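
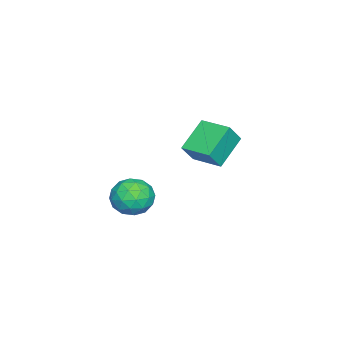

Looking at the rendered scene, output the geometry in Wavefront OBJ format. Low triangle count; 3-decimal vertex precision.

v -1.918 0.292 -2.588
v -3.463 0.768 -1.411
v -1.333 1.895 -2.468
v -2.878 2.37 -1.29
v -1.202 -0.05 -1.51
v -2.747 0.425 -0.332
v -0.617 1.552 -1.389
v -2.162 2.028 -0.212
v 3.732 -0.193 -1.639
v 4.331 -0.483 -2.534
v 2.309 -1.077 -2.306
v 2.908 -1.367 -3.201
v 3.148 -1.803 -2.203
v 4.028 -1.257 -1.791
v 2.612 -0.303 -3.049
v 3.492 0.243 -2.637
v 3.639 -0.551 -3.405
v 3.97 -1.478 -2.882
v 2.67 -0.082 -1.958
v 3.001 -1.009 -1.435
v 4.157 -0.261 -2.028
v 2.483 -1.299 -2.812
v 2.624 -1.556 -2.226
v 2.976 -1.726 -2.751
v 3.978 -0.716 -1.592
v 4.33 -0.886 -2.117
v 3.635 -1.662 -1.923
v 2.31 -0.674 -2.723
v 2.662 -0.844 -3.248
v 3.664 0.166 -2.089
v 4.016 -0.004 -2.614
v 3.005 0.102 -2.917
v 4.102 -0.471 -3.065
v 3.265 -0.99 -3.457
v 3.092 -0.365 -3.368
v 3.609 -0.044 -3.126
v 4.296 -1.016 -2.758
v 3.46 -1.535 -3.15
v 3.601 -1.792 -2.564
v 4.118 -1.471 -2.322
v 3.89 -1.056 -3.27
v 3.18 -0.025 -1.69
v 2.344 -0.544 -2.082
v 2.522 -0.089 -2.518
v 3.039 0.232 -2.276
v 3.375 -0.57 -1.383
v 2.538 -1.089 -1.775
v 3.031 -1.516 -1.714
v 3.548 -1.195 -1.472
v 2.75 -0.504 -1.57
f 2 4 1
f 5 2 1
f 1 4 3
f 3 5 1
f 2 8 4
f 6 2 5
f 6 8 2
f 4 8 3
f 7 5 3
f 3 8 7
f 7 6 5
f 8 6 7
f 9 46 25
f 46 20 49
f 25 49 14
f 46 49 25
f 9 25 21
f 25 14 26
f 21 26 10
f 25 26 21
f 9 21 30
f 21 10 31
f 30 31 16
f 21 31 30
f 9 30 42
f 30 16 45
f 42 45 19
f 30 45 42
f 9 42 46
f 42 19 50
f 46 50 20
f 42 50 46
f 10 26 37
f 26 14 40
f 37 40 18
f 26 40 37
f 14 49 27
f 49 20 48
f 27 48 13
f 49 48 27
f 20 50 47
f 50 19 43
f 47 43 11
f 50 43 47
f 19 45 44
f 45 16 32
f 44 32 15
f 45 32 44
f 16 31 36
f 31 10 33
f 36 33 17
f 31 33 36
f 12 38 24
f 38 18 39
f 24 39 13
f 38 39 24
f 12 24 22
f 24 13 23
f 22 23 11
f 24 23 22
f 12 22 29
f 22 11 28
f 29 28 15
f 22 28 29
f 12 29 34
f 29 15 35
f 34 35 17
f 29 35 34
f 12 34 38
f 34 17 41
f 38 41 18
f 34 41 38
f 13 39 27
f 39 18 40
f 27 40 14
f 39 40 27
f 11 23 47
f 23 13 48
f 47 48 20
f 23 48 47
f 15 28 44
f 28 11 43
f 44 43 19
f 28 43 44
f 17 35 36
f 35 15 32
f 36 32 16
f 35 32 36
f 18 41 37
f 41 17 33
f 37 33 10
f 41 33 37



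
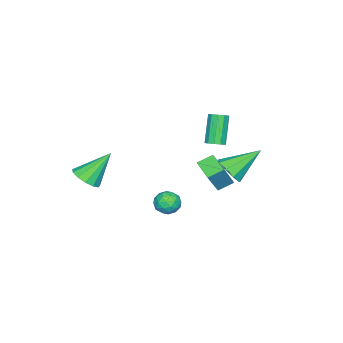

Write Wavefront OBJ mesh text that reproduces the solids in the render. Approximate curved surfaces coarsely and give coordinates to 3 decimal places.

v -1.907 0.862 2.697
v -1.49 1.034 2.975
v -2.376 0.75 4.481
v -2.793 0.578 4.203
v -1.682 1.292 2.911
v -2.568 1.007 4.417
v -1.96 1.385 2.765
v -2.846 1.101 4.271
v -2.218 1.279 2.593
v -3.103 0.994 4.099
v -2.357 1.014 2.461
v -3.243 0.729 3.967
v -2.324 0.69 2.419
v -3.21 0.406 3.925
v -2.132 0.433 2.483
v -3.018 0.148 3.989
v -1.854 0.339 2.629
v -2.74 0.055 4.135
v -1.597 0.446 2.801
v -2.482 0.161 4.307
v -1.457 0.711 2.933
v -2.343 0.426 4.439
v 2.662 -3.722 1.392
v 3.368 -3.74 1.847
v 1.718 -2.878 2.888
v 3.369 -3.327 1.616
v 3.146 -3.04 1.313
v 2.769 -2.969 1.035
v 2.359 -3.137 0.871
v 2.044 -3.491 0.872
v 1.926 -3.918 1.038
v 2.041 -4.283 1.316
v 2.354 -4.469 1.619
v 2.764 -4.419 1.849
v 3.142 -4.147 1.934
v -3.256 0.344 -1.644
v -3.946 -0.632 -1.246
v -3.85 0.937 -1.22
v -4.54 -0.04 -0.822
v -2.28 0.26 -0.158
v -2.97 -0.717 0.24
v -2.874 0.852 0.266
v -3.564 -0.124 0.664
v -0.543 2.336 1.977
v -0.176 1.987 2.672
v -1.697 3.444 3.143
v 0.12 2.468 2.509
v 0.107 2.887 2.097
v -0.211 3.049 1.629
v -0.683 2.877 1.323
v -1.09 2.452 1.324
v -1.241 1.973 1.63
v -1.065 1.664 2.099
v -0.644 1.669 2.51
v 3.305 1.156 0.816
v 3.594 0.712 1.281
v 2.326 1.128 1.399
v 2.615 0.684 1.864
v 2.832 1.354 1.834
v 3.437 1.371 1.474
v 2.483 0.469 1.206
v 3.088 0.486 0.846
v 3.086 0.288 1.522
v 3.302 0.835 1.91
v 2.618 1.005 0.77
v 2.834 1.552 1.158
v 3.536 0.937 0.997
v 2.384 0.903 1.683
v 2.512 1.297 1.665
v 2.682 1.036 1.938
v 3.443 1.324 1.111
v 3.613 1.063 1.384
v 3.165 1.44 1.709
v 2.307 0.777 1.296
v 2.477 0.516 1.569
v 3.238 0.804 0.742
v 3.408 0.543 1.015
v 2.755 0.4 0.971
v 3.407 0.426 1.412
v 2.831 0.41 1.755
v 2.754 0.283 1.368
v 3.11 0.293 1.156
v 3.534 0.748 1.64
v 2.958 0.731 1.983
v 3.085 1.125 1.965
v 3.441 1.135 1.754
v 3.235 0.498 1.782
v 2.962 1.109 0.697
v 2.386 1.092 1.04
v 2.479 0.705 0.926
v 2.835 0.715 0.715
v 3.089 1.43 0.925
v 2.513 1.414 1.268
v 2.81 1.547 1.524
v 3.166 1.557 1.312
v 2.685 1.342 0.898
f 2 1 5
f 2 5 3
f 3 5 6
f 3 6 4
f 5 1 7
f 5 7 6
f 6 7 8
f 6 8 4
f 7 1 9
f 7 9 8
f 8 9 10
f 8 10 4
f 9 1 11
f 9 11 10
f 10 11 12
f 10 12 4
f 11 1 13
f 11 13 12
f 12 13 14
f 12 14 4
f 13 1 15
f 13 15 14
f 14 15 16
f 14 16 4
f 15 1 17
f 15 17 16
f 16 17 18
f 16 18 4
f 17 1 19
f 17 19 18
f 18 19 20
f 18 20 4
f 19 1 21
f 19 21 20
f 20 21 22
f 20 22 4
f 21 1 2
f 21 2 22
f 22 2 3
f 22 3 4
f 24 23 26
f 24 26 25
f 26 23 27
f 26 27 25
f 27 23 28
f 27 28 25
f 28 23 29
f 28 29 25
f 29 23 30
f 29 30 25
f 30 23 31
f 30 31 25
f 31 23 32
f 31 32 25
f 32 23 33
f 32 33 25
f 33 23 34
f 33 34 25
f 34 23 35
f 34 35 25
f 35 23 24
f 35 24 25
f 37 39 36
f 40 37 36
f 36 39 38
f 38 40 36
f 37 43 39
f 41 37 40
f 41 43 37
f 39 43 38
f 42 40 38
f 38 43 42
f 42 41 40
f 43 41 42
f 45 44 47
f 45 47 46
f 47 44 48
f 47 48 46
f 48 44 49
f 48 49 46
f 49 44 50
f 49 50 46
f 50 44 51
f 50 51 46
f 51 44 52
f 51 52 46
f 52 44 53
f 52 53 46
f 53 44 54
f 53 54 46
f 54 44 45
f 54 45 46
f 55 92 71
f 92 66 95
f 71 95 60
f 92 95 71
f 55 71 67
f 71 60 72
f 67 72 56
f 71 72 67
f 55 67 76
f 67 56 77
f 76 77 62
f 67 77 76
f 55 76 88
f 76 62 91
f 88 91 65
f 76 91 88
f 55 88 92
f 88 65 96
f 92 96 66
f 88 96 92
f 56 72 83
f 72 60 86
f 83 86 64
f 72 86 83
f 60 95 73
f 95 66 94
f 73 94 59
f 95 94 73
f 66 96 93
f 96 65 89
f 93 89 57
f 96 89 93
f 65 91 90
f 91 62 78
f 90 78 61
f 91 78 90
f 62 77 82
f 77 56 79
f 82 79 63
f 77 79 82
f 58 84 70
f 84 64 85
f 70 85 59
f 84 85 70
f 58 70 68
f 70 59 69
f 68 69 57
f 70 69 68
f 58 68 75
f 68 57 74
f 75 74 61
f 68 74 75
f 58 75 80
f 75 61 81
f 80 81 63
f 75 81 80
f 58 80 84
f 80 63 87
f 84 87 64
f 80 87 84
f 59 85 73
f 85 64 86
f 73 86 60
f 85 86 73
f 57 69 93
f 69 59 94
f 93 94 66
f 69 94 93
f 61 74 90
f 74 57 89
f 90 89 65
f 74 89 90
f 63 81 82
f 81 61 78
f 82 78 62
f 81 78 82
f 64 87 83
f 87 63 79
f 83 79 56
f 87 79 83



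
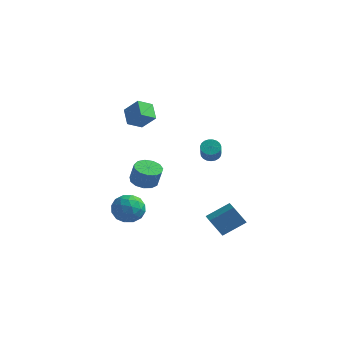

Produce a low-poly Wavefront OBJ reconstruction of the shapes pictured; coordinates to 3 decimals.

v -2.702 -2.595 -2.619
v -1.989 -2.632 -1.723
v -1.851 -4.068 -3.357
v -1.138 -4.105 -2.461
v -2.245 -4.368 -2.324
v -2.771 -3.457 -1.867
v -1.069 -3.243 -3.213
v -1.595 -2.332 -2.756
v -0.98 -3.032 -2.09
v -1.706 -3.728 -1.54
v -2.134 -2.972 -3.54
v -2.86 -3.668 -2.99
v -2.42 -2.484 -2.106
v -1.42 -4.216 -2.974
v -2.07 -4.37 -2.893
v -1.651 -4.392 -2.366
v -2.88 -2.969 -2.191
v -2.461 -2.991 -1.664
v -2.611 -4.011 -2.017
v -1.379 -3.709 -3.416
v -0.96 -3.731 -2.889
v -2.189 -2.308 -2.714
v -1.77 -2.33 -2.187
v -1.229 -2.689 -3.063
v -1.408 -2.741 -1.795
v -0.907 -3.607 -2.229
v -0.867 -3.1 -2.671
v -1.176 -2.565 -2.402
v -1.835 -3.15 -1.472
v -1.335 -4.016 -1.906
v -1.985 -4.17 -1.825
v -2.295 -3.635 -1.557
v -1.242 -3.385 -1.688
v -2.505 -2.684 -3.174
v -2.005 -3.55 -3.608
v -1.545 -3.065 -3.523
v -1.855 -2.53 -3.255
v -2.933 -3.093 -2.851
v -2.432 -3.959 -3.285
v -2.664 -4.135 -2.678
v -2.973 -3.6 -2.409
v -2.598 -3.315 -3.392
v -4.522 2.925 2.56
v -5.1 2.019 3.117
v -3.503 2.909 3.591
v -4.08 2.004 4.148
v -3.8 2.016 1.832
v -4.377 1.111 2.389
v -2.78 2.001 2.863
v -3.358 1.095 3.42
v -2.458 -0.275 -1.627
v -1.687 -0.732 -1.909
v -1.291 -0.862 -0.615
v -2.062 -0.405 -0.333
v -1.559 -0.218 -1.897
v -1.163 -0.348 -0.602
v -1.717 0.278 -1.798
v -1.321 0.147 -0.504
v -2.11 0.598 -1.646
v -1.714 0.468 -0.351
v -2.614 0.642 -1.487
v -2.218 0.511 -0.193
v -3.068 0.394 -1.373
v -2.672 0.263 -0.079
v -3.328 -0.066 -1.34
v -2.932 -0.197 -0.045
v -3.313 -0.592 -1.398
v -2.916 -0.723 -0.103
v -3.025 -1.018 -1.528
v -2.629 -1.148 -0.234
v -2.558 -1.207 -1.691
v -2.162 -1.338 -0.396
v -2.059 -1.101 -1.833
v -1.663 -1.231 -0.538
v 2.602 -1.781 -2.849
v 3.695 -0.715 -1.953
v 3.367 -1.567 -4.037
v 4.46 -0.501 -3.142
v 3.38 -2.839 -2.538
v 4.473 -1.773 -1.643
v 4.145 -2.625 -3.727
v 5.238 -1.559 -2.831
v 3.65 -3.298 3.518
v 4.025 -2.854 3.732
v 4.366 -3.598 4.677
v 3.99 -4.042 4.462
v 3.804 -2.8 3.853
v 4.145 -3.544 4.798
v 3.557 -2.833 3.917
v 3.897 -3.577 4.862
v 3.325 -2.946 3.912
v 3.666 -3.69 4.856
v 3.149 -3.12 3.838
v 3.49 -3.864 4.783
v 3.061 -3.325 3.709
v 3.401 -4.069 4.654
v 3.073 -3.525 3.547
v 3.414 -4.269 4.492
v 3.186 -3.686 3.38
v 3.527 -4.43 4.324
v 3.379 -3.78 3.236
v 3.719 -4.523 4.181
v 3.618 -3.79 3.142
v 3.959 -4.534 4.087
v 3.863 -3.715 3.112
v 4.204 -4.459 4.057
v 4.071 -3.569 3.152
v 4.412 -4.313 4.097
v 4.206 -3.375 3.256
v 4.547 -4.119 4.201
v 4.245 -3.168 3.405
v 4.586 -3.912 4.35
v 4.181 -2.984 3.573
v 4.522 -3.728 4.518
f 1 38 17
f 38 12 41
f 17 41 6
f 38 41 17
f 1 17 13
f 17 6 18
f 13 18 2
f 17 18 13
f 1 13 22
f 13 2 23
f 22 23 8
f 13 23 22
f 1 22 34
f 22 8 37
f 34 37 11
f 22 37 34
f 1 34 38
f 34 11 42
f 38 42 12
f 34 42 38
f 2 18 29
f 18 6 32
f 29 32 10
f 18 32 29
f 6 41 19
f 41 12 40
f 19 40 5
f 41 40 19
f 12 42 39
f 42 11 35
f 39 35 3
f 42 35 39
f 11 37 36
f 37 8 24
f 36 24 7
f 37 24 36
f 8 23 28
f 23 2 25
f 28 25 9
f 23 25 28
f 4 30 16
f 30 10 31
f 16 31 5
f 30 31 16
f 4 16 14
f 16 5 15
f 14 15 3
f 16 15 14
f 4 14 21
f 14 3 20
f 21 20 7
f 14 20 21
f 4 21 26
f 21 7 27
f 26 27 9
f 21 27 26
f 4 26 30
f 26 9 33
f 30 33 10
f 26 33 30
f 5 31 19
f 31 10 32
f 19 32 6
f 31 32 19
f 3 15 39
f 15 5 40
f 39 40 12
f 15 40 39
f 7 20 36
f 20 3 35
f 36 35 11
f 20 35 36
f 9 27 28
f 27 7 24
f 28 24 8
f 27 24 28
f 10 33 29
f 33 9 25
f 29 25 2
f 33 25 29
f 44 46 43
f 47 44 43
f 43 46 45
f 45 47 43
f 44 50 46
f 48 44 47
f 48 50 44
f 46 50 45
f 49 47 45
f 45 50 49
f 49 48 47
f 50 48 49
f 52 51 55
f 52 55 53
f 53 55 56
f 53 56 54
f 55 51 57
f 55 57 56
f 56 57 58
f 56 58 54
f 57 51 59
f 57 59 58
f 58 59 60
f 58 60 54
f 59 51 61
f 59 61 60
f 60 61 62
f 60 62 54
f 61 51 63
f 61 63 62
f 62 63 64
f 62 64 54
f 63 51 65
f 63 65 64
f 64 65 66
f 64 66 54
f 65 51 67
f 65 67 66
f 66 67 68
f 66 68 54
f 67 51 69
f 67 69 68
f 68 69 70
f 68 70 54
f 69 51 71
f 69 71 70
f 70 71 72
f 70 72 54
f 71 51 73
f 71 73 72
f 72 73 74
f 72 74 54
f 73 51 52
f 73 52 74
f 74 52 53
f 74 53 54
f 76 78 75
f 79 76 75
f 75 78 77
f 77 79 75
f 76 82 78
f 80 76 79
f 80 82 76
f 78 82 77
f 81 79 77
f 77 82 81
f 81 80 79
f 82 80 81
f 84 83 87
f 84 87 85
f 85 87 88
f 85 88 86
f 87 83 89
f 87 89 88
f 88 89 90
f 88 90 86
f 89 83 91
f 89 91 90
f 90 91 92
f 90 92 86
f 91 83 93
f 91 93 92
f 92 93 94
f 92 94 86
f 93 83 95
f 93 95 94
f 94 95 96
f 94 96 86
f 95 83 97
f 95 97 96
f 96 97 98
f 96 98 86
f 97 83 99
f 97 99 98
f 98 99 100
f 98 100 86
f 99 83 101
f 99 101 100
f 100 101 102
f 100 102 86
f 101 83 103
f 101 103 102
f 102 103 104
f 102 104 86
f 103 83 105
f 103 105 104
f 104 105 106
f 104 106 86
f 105 83 107
f 105 107 106
f 106 107 108
f 106 108 86
f 107 83 109
f 107 109 108
f 108 109 110
f 108 110 86
f 109 83 111
f 109 111 110
f 110 111 112
f 110 112 86
f 111 83 113
f 111 113 112
f 112 113 114
f 112 114 86
f 113 83 84
f 113 84 114
f 114 84 85
f 114 85 86



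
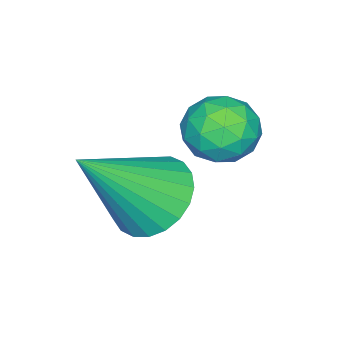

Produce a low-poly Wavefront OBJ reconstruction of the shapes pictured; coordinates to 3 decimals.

v -1.972 -2.675 1.402
v -1.276 -2.324 1.04
v -0.828 -3.405 2.898
v -1.378 -2.075 1.24
v -1.571 -1.917 1.465
v -1.825 -1.875 1.68
v -2.102 -1.954 1.853
v -2.358 -2.143 1.957
v -2.556 -2.414 1.977
v -2.665 -2.724 1.909
v -2.669 -3.026 1.764
v -2.566 -3.275 1.564
v -2.373 -3.433 1.339
v -2.119 -3.475 1.124
v -1.843 -3.396 0.951
v -1.586 -3.207 0.847
v -1.388 -2.936 0.828
v -1.279 -2.626 0.895
v -3.456 -1.83 2.984
v -3.02 -1.534 3.468
v -2.54 -2.146 2.352
v -2.104 -1.85 2.836
v -2.473 -2.44 3.001
v -3.039 -2.245 3.391
v -2.521 -1.435 2.429
v -3.087 -1.24 2.819
v -2.442 -1.29 3.125
v -2.413 -1.911 3.478
v -3.147 -1.769 2.342
v -3.118 -2.39 2.695
v -3.319 -1.654 3.281
v -2.241 -2.026 2.539
v -2.458 -2.373 2.636
v -2.202 -2.199 2.92
v -3.33 -2.072 3.236
v -3.074 -1.898 3.521
v -2.752 -2.43 3.246
v -2.486 -1.782 2.299
v -2.23 -1.608 2.584
v -3.358 -1.481 2.9
v -3.102 -1.307 3.184
v -2.808 -1.25 2.574
v -2.723 -1.337 3.364
v -2.184 -1.523 2.993
v -2.429 -1.279 2.753
v -2.762 -1.164 2.983
v -2.706 -1.702 3.572
v -2.167 -1.888 3.2
v -2.384 -2.234 3.297
v -2.717 -2.12 3.527
v -2.366 -1.558 3.37
v -3.393 -1.792 2.62
v -2.854 -1.978 2.248
v -2.843 -1.56 2.293
v -3.176 -1.446 2.523
v -3.376 -2.157 2.827
v -2.837 -2.343 2.456
v -2.798 -2.516 2.837
v -3.131 -2.401 3.067
v -3.194 -2.122 2.45
f 2 1 4
f 2 4 3
f 4 1 5
f 4 5 3
f 5 1 6
f 5 6 3
f 6 1 7
f 6 7 3
f 7 1 8
f 7 8 3
f 8 1 9
f 8 9 3
f 9 1 10
f 9 10 3
f 10 1 11
f 10 11 3
f 11 1 12
f 11 12 3
f 12 1 13
f 12 13 3
f 13 1 14
f 13 14 3
f 14 1 15
f 14 15 3
f 15 1 16
f 15 16 3
f 16 1 17
f 16 17 3
f 17 1 18
f 17 18 3
f 18 1 2
f 18 2 3
f 19 56 35
f 56 30 59
f 35 59 24
f 56 59 35
f 19 35 31
f 35 24 36
f 31 36 20
f 35 36 31
f 19 31 40
f 31 20 41
f 40 41 26
f 31 41 40
f 19 40 52
f 40 26 55
f 52 55 29
f 40 55 52
f 19 52 56
f 52 29 60
f 56 60 30
f 52 60 56
f 20 36 47
f 36 24 50
f 47 50 28
f 36 50 47
f 24 59 37
f 59 30 58
f 37 58 23
f 59 58 37
f 30 60 57
f 60 29 53
f 57 53 21
f 60 53 57
f 29 55 54
f 55 26 42
f 54 42 25
f 55 42 54
f 26 41 46
f 41 20 43
f 46 43 27
f 41 43 46
f 22 48 34
f 48 28 49
f 34 49 23
f 48 49 34
f 22 34 32
f 34 23 33
f 32 33 21
f 34 33 32
f 22 32 39
f 32 21 38
f 39 38 25
f 32 38 39
f 22 39 44
f 39 25 45
f 44 45 27
f 39 45 44
f 22 44 48
f 44 27 51
f 48 51 28
f 44 51 48
f 23 49 37
f 49 28 50
f 37 50 24
f 49 50 37
f 21 33 57
f 33 23 58
f 57 58 30
f 33 58 57
f 25 38 54
f 38 21 53
f 54 53 29
f 38 53 54
f 27 45 46
f 45 25 42
f 46 42 26
f 45 42 46
f 28 51 47
f 51 27 43
f 47 43 20
f 51 43 47



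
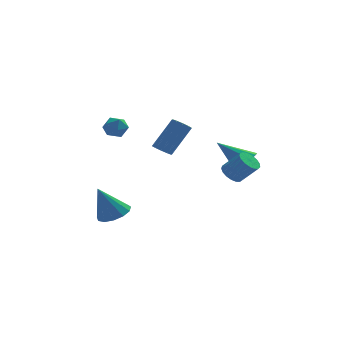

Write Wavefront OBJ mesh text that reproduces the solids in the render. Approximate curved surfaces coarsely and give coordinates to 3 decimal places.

v -0.571 -3.726 1.985
v -0.065 -3.985 1.762
v 1.016 -3.293 3.412
v 0.511 -3.034 3.635
v -0.085 -3.633 1.628
v 0.996 -2.941 3.277
v -0.29 -3.317 1.63
v 0.791 -2.625 3.279
v -0.603 -3.157 1.768
v 0.478 -2.465 3.417
v -0.903 -3.214 1.989
v 0.178 -2.523 3.638
v -1.076 -3.467 2.208
v 0.005 -2.775 3.858
v -1.056 -3.819 2.343
v 0.025 -3.127 3.992
v -0.851 -4.135 2.341
v 0.23 -3.443 3.99
v -0.538 -4.295 2.203
v 0.543 -3.603 3.852
v -0.238 -4.237 1.982
v 0.843 -3.546 3.631
v -3.595 3.614 1.148
v -2.959 4.132 1.166
v -2.761 2.588 1.254
v -2.125 3.106 1.272
v -2.648 3.074 1.904
v -3.163 3.709 1.838
v -2.557 3.011 0.582
v -3.072 3.646 0.516
v -2.318 3.76 0.817
v -2.374 3.799 1.634
v -3.346 2.921 0.786
v -3.402 2.96 1.603
v 3.122 -3.452 0.12
v 3.552 -2.898 -0.042
v 4.468 -3.293 1.038
v 4.038 -3.848 1.2
v 3.334 -2.768 0.191
v 4.25 -3.163 1.271
v 3.067 -2.795 0.408
v 3.983 -3.19 1.487
v 2.813 -2.972 0.558
v 3.729 -3.367 1.638
v 2.63 -3.259 0.609
v 3.546 -3.654 1.688
v 2.559 -3.591 0.547
v 3.475 -3.986 1.627
v 2.617 -3.891 0.388
v 3.534 -4.286 1.467
v 2.791 -4.09 0.167
v 3.708 -4.485 1.247
v 3.041 -4.144 -0.064
v 3.957 -4.539 1.015
v 3.309 -4.039 -0.253
v 4.225 -4.434 0.826
v 3.535 -3.799 -0.357
v 4.451 -4.194 0.723
v 3.665 -3.481 -0.351
v 4.582 -3.876 0.728
v 3.672 -3.155 -0.238
v 4.588 -3.55 0.842
v 4.105 -1.31 0.085
v 4.575 -1.583 0.765
v 2.535 -0.75 1.395
v 4.69 -1.064 0.681
v 4.581 -0.64 0.37
v 4.291 -0.471 -0.051
v 3.93 -0.623 -0.419
v 3.636 -1.037 -0.594
v 3.521 -1.556 -0.51
v 3.629 -1.981 -0.199
v 3.92 -2.149 0.221
v 4.281 -1.997 0.59
v -3.034 1.468 -4.724
v -2.171 0.972 -4.391
v -3.926 1.252 -2.736
v -2.082 1.548 -4.288
v -2.295 2.098 -4.324
v -2.743 2.449 -4.487
v -3.283 2.488 -4.725
v -3.744 2.204 -4.963
v -3.98 1.686 -5.125
v -3.915 1.099 -5.16
v -3.57 0.629 -5.056
v -3.055 0.426 -4.847
v -2.534 0.554 -4.599
f 2 1 5
f 2 5 3
f 3 5 6
f 3 6 4
f 5 1 7
f 5 7 6
f 6 7 8
f 6 8 4
f 7 1 9
f 7 9 8
f 8 9 10
f 8 10 4
f 9 1 11
f 9 11 10
f 10 11 12
f 10 12 4
f 11 1 13
f 11 13 12
f 12 13 14
f 12 14 4
f 13 1 15
f 13 15 14
f 14 15 16
f 14 16 4
f 15 1 17
f 15 17 16
f 16 17 18
f 16 18 4
f 17 1 19
f 17 19 18
f 18 19 20
f 18 20 4
f 19 1 21
f 19 21 20
f 20 21 22
f 20 22 4
f 21 1 2
f 21 2 22
f 22 2 3
f 22 3 4
f 23 34 28
f 23 28 24
f 23 24 30
f 23 30 33
f 23 33 34
f 24 28 32
f 28 34 27
f 34 33 25
f 33 30 29
f 30 24 31
f 26 32 27
f 26 27 25
f 26 25 29
f 26 29 31
f 26 31 32
f 27 32 28
f 25 27 34
f 29 25 33
f 31 29 30
f 32 31 24
f 36 35 39
f 36 39 37
f 37 39 40
f 37 40 38
f 39 35 41
f 39 41 40
f 40 41 42
f 40 42 38
f 41 35 43
f 41 43 42
f 42 43 44
f 42 44 38
f 43 35 45
f 43 45 44
f 44 45 46
f 44 46 38
f 45 35 47
f 45 47 46
f 46 47 48
f 46 48 38
f 47 35 49
f 47 49 48
f 48 49 50
f 48 50 38
f 49 35 51
f 49 51 50
f 50 51 52
f 50 52 38
f 51 35 53
f 51 53 52
f 52 53 54
f 52 54 38
f 53 35 55
f 53 55 54
f 54 55 56
f 54 56 38
f 55 35 57
f 55 57 56
f 56 57 58
f 56 58 38
f 57 35 59
f 57 59 58
f 58 59 60
f 58 60 38
f 59 35 61
f 59 61 60
f 60 61 62
f 60 62 38
f 61 35 36
f 61 36 62
f 62 36 37
f 62 37 38
f 64 63 66
f 64 66 65
f 66 63 67
f 66 67 65
f 67 63 68
f 67 68 65
f 68 63 69
f 68 69 65
f 69 63 70
f 69 70 65
f 70 63 71
f 70 71 65
f 71 63 72
f 71 72 65
f 72 63 73
f 72 73 65
f 73 63 74
f 73 74 65
f 74 63 64
f 74 64 65
f 76 75 78
f 76 78 77
f 78 75 79
f 78 79 77
f 79 75 80
f 79 80 77
f 80 75 81
f 80 81 77
f 81 75 82
f 81 82 77
f 82 75 83
f 82 83 77
f 83 75 84
f 83 84 77
f 84 75 85
f 84 85 77
f 85 75 86
f 85 86 77
f 86 75 87
f 86 87 77
f 87 75 76
f 87 76 77



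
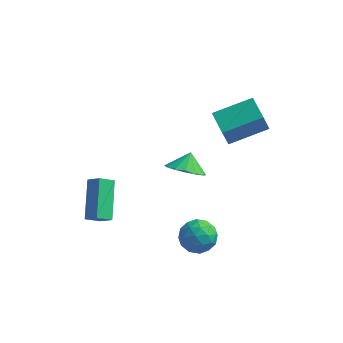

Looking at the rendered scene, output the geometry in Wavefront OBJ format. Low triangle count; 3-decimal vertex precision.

v -3.633 -3.324 -2.173
v -4.189 -3.83 -1.66
v -4.061 -1.632 -0.97
v -4.618 -2.137 -0.457
v -2.982 -3.523 -1.663
v -3.539 -4.028 -1.15
v -3.411 -1.83 -0.46
v -3.967 -2.336 0.053
v 1.437 0.094 1.901
v 1.249 -0.352 3.129
v 0.655 1.138 2.161
v 0.467 0.692 3.388
v 3.053 1.148 2.532
v 2.865 0.702 3.759
v 2.271 2.192 2.791
v 2.083 1.746 4.019
v -1.124 1.809 -2.608
v -0.43 1.215 -2.133
v -1.056 2.511 -1.832
v -0.144 1.536 -2.448
v -0.121 1.93 -2.807
v -0.367 2.292 -3.112
v -0.816 2.524 -3.283
v -1.347 2.564 -3.272
v -1.819 2.402 -3.084
v -2.105 2.081 -2.769
v -2.128 1.687 -2.41
v -1.882 1.326 -2.105
v -1.433 1.094 -1.934
v -0.901 1.053 -1.945
v 1.078 -2.437 -2.169
v 1.65 -2.789 -1.503
v 0.37 -3.791 -2.277
v 0.942 -4.143 -1.611
v 0.295 -3.492 -1.383
v 0.732 -2.656 -1.315
v 1.288 -3.924 -2.465
v 1.725 -3.088 -2.397
v 1.78 -3.709 -1.685
v 1.166 -3.442 -1.017
v 0.854 -3.138 -2.763
v 0.24 -2.871 -2.095
v 1.426 -2.494 -1.826
v 0.594 -4.086 -1.954
v 0.214 -3.703 -1.819
v 0.55 -3.91 -1.428
v 0.886 -2.416 -1.716
v 1.223 -2.623 -1.325
v 0.426 -3.036 -1.254
v 0.797 -3.957 -2.455
v 1.134 -4.164 -2.064
v 1.47 -2.67 -2.352
v 1.806 -2.877 -1.961
v 1.594 -3.544 -2.526
v 1.839 -3.242 -1.542
v 1.423 -4.038 -1.606
v 1.626 -3.909 -2.107
v 1.883 -3.417 -2.068
v 1.478 -3.085 -1.149
v 1.062 -3.88 -1.213
v 0.681 -3.498 -1.078
v 0.938 -3.006 -1.039
v 1.554 -3.625 -1.256
v 0.958 -2.7 -2.567
v 0.542 -3.495 -2.631
v 1.082 -3.574 -2.741
v 1.339 -3.082 -2.702
v 0.597 -2.542 -2.174
v 0.181 -3.338 -2.238
v 0.137 -3.163 -1.712
v 0.394 -2.671 -1.673
v 0.466 -2.955 -2.524
f 2 4 1
f 5 2 1
f 1 4 3
f 3 5 1
f 2 8 4
f 6 2 5
f 6 8 2
f 4 8 3
f 7 5 3
f 3 8 7
f 7 6 5
f 8 6 7
f 10 12 9
f 13 10 9
f 9 12 11
f 11 13 9
f 10 16 12
f 14 10 13
f 14 16 10
f 12 16 11
f 15 13 11
f 11 16 15
f 15 14 13
f 16 14 15
f 18 17 20
f 18 20 19
f 20 17 21
f 20 21 19
f 21 17 22
f 21 22 19
f 22 17 23
f 22 23 19
f 23 17 24
f 23 24 19
f 24 17 25
f 24 25 19
f 25 17 26
f 25 26 19
f 26 17 27
f 26 27 19
f 27 17 28
f 27 28 19
f 28 17 29
f 28 29 19
f 29 17 30
f 29 30 19
f 30 17 18
f 30 18 19
f 31 68 47
f 68 42 71
f 47 71 36
f 68 71 47
f 31 47 43
f 47 36 48
f 43 48 32
f 47 48 43
f 31 43 52
f 43 32 53
f 52 53 38
f 43 53 52
f 31 52 64
f 52 38 67
f 64 67 41
f 52 67 64
f 31 64 68
f 64 41 72
f 68 72 42
f 64 72 68
f 32 48 59
f 48 36 62
f 59 62 40
f 48 62 59
f 36 71 49
f 71 42 70
f 49 70 35
f 71 70 49
f 42 72 69
f 72 41 65
f 69 65 33
f 72 65 69
f 41 67 66
f 67 38 54
f 66 54 37
f 67 54 66
f 38 53 58
f 53 32 55
f 58 55 39
f 53 55 58
f 34 60 46
f 60 40 61
f 46 61 35
f 60 61 46
f 34 46 44
f 46 35 45
f 44 45 33
f 46 45 44
f 34 44 51
f 44 33 50
f 51 50 37
f 44 50 51
f 34 51 56
f 51 37 57
f 56 57 39
f 51 57 56
f 34 56 60
f 56 39 63
f 60 63 40
f 56 63 60
f 35 61 49
f 61 40 62
f 49 62 36
f 61 62 49
f 33 45 69
f 45 35 70
f 69 70 42
f 45 70 69
f 37 50 66
f 50 33 65
f 66 65 41
f 50 65 66
f 39 57 58
f 57 37 54
f 58 54 38
f 57 54 58
f 40 63 59
f 63 39 55
f 59 55 32
f 63 55 59



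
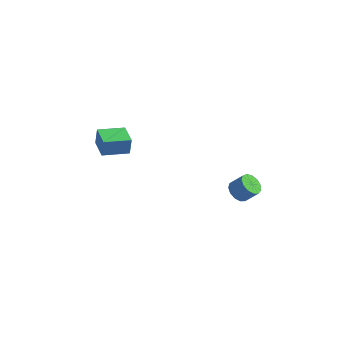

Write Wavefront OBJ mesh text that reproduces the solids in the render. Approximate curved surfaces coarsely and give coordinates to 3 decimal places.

v -4.013 -1.443 2.117
v -3.958 -1.292 3.195
v -4.963 -0.366 2.014
v -4.909 -0.215 3.093
v -2.791 -0.385 1.907
v -2.737 -0.234 2.986
v -3.742 0.692 1.805
v -3.687 0.843 2.883
v 3.181 1.216 -0.591
v 3.729 0.941 -1.005
v 4.448 1.109 -0.162
v 3.899 1.384 0.251
v 3.72 1.352 -1.079
v 4.439 1.52 -0.237
v 3.54 1.719 -0.998
v 4.259 1.887 -0.156
v 3.245 1.926 -0.788
v 3.964 2.094 0.054
v 2.93 1.908 -0.516
v 3.649 2.076 0.327
v 2.695 1.671 -0.267
v 3.414 1.839 0.575
v 2.613 1.288 -0.121
v 3.332 1.456 0.721
v 2.712 0.883 -0.125
v 3.431 1.051 0.717
v 2.959 0.584 -0.276
v 3.678 0.752 0.566
v 3.277 0.485 -0.528
v 3.996 0.653 0.315
v 3.564 0.618 -0.799
v 4.283 0.786 0.043
f 2 4 1
f 5 2 1
f 1 4 3
f 3 5 1
f 2 8 4
f 6 2 5
f 6 8 2
f 4 8 3
f 7 5 3
f 3 8 7
f 7 6 5
f 8 6 7
f 10 9 13
f 10 13 11
f 11 13 14
f 11 14 12
f 13 9 15
f 13 15 14
f 14 15 16
f 14 16 12
f 15 9 17
f 15 17 16
f 16 17 18
f 16 18 12
f 17 9 19
f 17 19 18
f 18 19 20
f 18 20 12
f 19 9 21
f 19 21 20
f 20 21 22
f 20 22 12
f 21 9 23
f 21 23 22
f 22 23 24
f 22 24 12
f 23 9 25
f 23 25 24
f 24 25 26
f 24 26 12
f 25 9 27
f 25 27 26
f 26 27 28
f 26 28 12
f 27 9 29
f 27 29 28
f 28 29 30
f 28 30 12
f 29 9 31
f 29 31 30
f 30 31 32
f 30 32 12
f 31 9 10
f 31 10 32
f 32 10 11
f 32 11 12



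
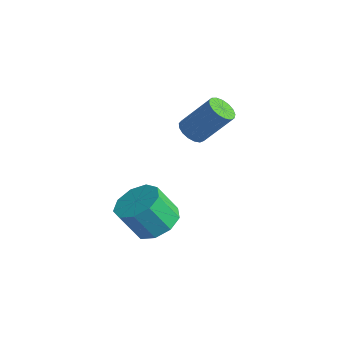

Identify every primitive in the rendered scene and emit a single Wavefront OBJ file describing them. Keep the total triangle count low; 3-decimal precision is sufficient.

v -0.9 1.646 1.514
v -0.289 1.324 1.348
v 0.611 2.232 2.9
v 0 2.554 3.066
v -0.279 1.615 1.172
v 0.621 2.523 2.723
v -0.41 1.912 1.075
v 0.49 2.82 2.626
v -0.654 2.149 1.078
v 0.246 3.057 2.629
v -0.954 2.27 1.181
v -0.054 3.178 2.732
v -1.242 2.249 1.36
v -0.342 3.157 2.911
v -1.452 2.089 1.575
v -0.551 2.997 3.126
v -1.534 1.828 1.776
v -0.634 2.736 3.327
v -1.472 1.525 1.917
v -0.572 2.433 3.468
v -1.279 1.25 1.966
v -0.379 2.158 3.517
v -0.999 1.066 1.911
v -0.098 1.974 3.462
v -0.696 1.014 1.766
v 0.204 1.922 3.317
v -0.44 1.108 1.563
v 0.46 2.015 3.114
v 1.676 -1.988 -1.133
v 2.463 -1.44 -0.616
v 2.072 -2.184 0.769
v 1.284 -2.732 0.253
v 1.825 -1.055 -0.589
v 1.434 -1.799 0.796
v 1.117 -1.107 -0.817
v 0.726 -1.85 0.568
v 0.671 -1.571 -1.193
v 0.279 -2.314 0.193
v 0.694 -2.23 -1.54
v 0.303 -2.974 -0.155
v 1.177 -2.776 -1.697
v 0.786 -3.52 -0.311
v 1.893 -2.954 -1.589
v 1.502 -3.697 -0.204
v 2.508 -2.679 -1.268
v 2.116 -3.423 0.117
v 2.733 -2.081 -0.884
v 2.341 -2.825 0.501
f 2 1 5
f 2 5 3
f 3 5 6
f 3 6 4
f 5 1 7
f 5 7 6
f 6 7 8
f 6 8 4
f 7 1 9
f 7 9 8
f 8 9 10
f 8 10 4
f 9 1 11
f 9 11 10
f 10 11 12
f 10 12 4
f 11 1 13
f 11 13 12
f 12 13 14
f 12 14 4
f 13 1 15
f 13 15 14
f 14 15 16
f 14 16 4
f 15 1 17
f 15 17 16
f 16 17 18
f 16 18 4
f 17 1 19
f 17 19 18
f 18 19 20
f 18 20 4
f 19 1 21
f 19 21 20
f 20 21 22
f 20 22 4
f 21 1 23
f 21 23 22
f 22 23 24
f 22 24 4
f 23 1 25
f 23 25 24
f 24 25 26
f 24 26 4
f 25 1 27
f 25 27 26
f 26 27 28
f 26 28 4
f 27 1 2
f 27 2 28
f 28 2 3
f 28 3 4
f 30 29 33
f 30 33 31
f 31 33 34
f 31 34 32
f 33 29 35
f 33 35 34
f 34 35 36
f 34 36 32
f 35 29 37
f 35 37 36
f 36 37 38
f 36 38 32
f 37 29 39
f 37 39 38
f 38 39 40
f 38 40 32
f 39 29 41
f 39 41 40
f 40 41 42
f 40 42 32
f 41 29 43
f 41 43 42
f 42 43 44
f 42 44 32
f 43 29 45
f 43 45 44
f 44 45 46
f 44 46 32
f 45 29 47
f 45 47 46
f 46 47 48
f 46 48 32
f 47 29 30
f 47 30 48
f 48 30 31
f 48 31 32



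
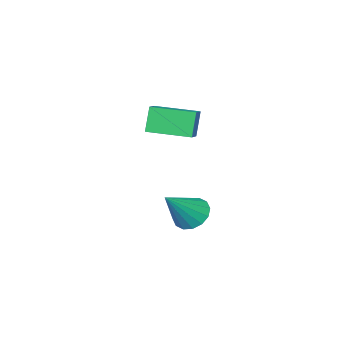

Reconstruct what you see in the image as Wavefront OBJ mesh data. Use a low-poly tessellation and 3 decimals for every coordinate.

v 1.111 -0.523 -3.292
v 1.659 -0.812 -3.858
v 2.489 -0.577 -1.928
v 1.695 -0.379 -3.877
v 1.575 0.015 -3.74
v 1.33 0.266 -3.482
v 1.027 0.305 -3.173
v 0.745 0.122 -2.896
v 0.562 -0.233 -2.725
v 0.526 -0.666 -2.706
v 0.646 -1.06 -2.844
v 0.891 -1.311 -3.101
v 1.195 -1.35 -3.41
v 1.476 -1.167 -3.687
v 1.06 -0.33 0.94
v 0.663 -0.494 2.071
v 1.738 0.106 1.241
v 1.341 -0.058 2.372
v 1.999 -1.862 1.048
v 1.602 -2.026 2.179
v 2.677 -1.426 1.349
v 2.28 -1.59 2.48
f 2 1 4
f 2 4 3
f 4 1 5
f 4 5 3
f 5 1 6
f 5 6 3
f 6 1 7
f 6 7 3
f 7 1 8
f 7 8 3
f 8 1 9
f 8 9 3
f 9 1 10
f 9 10 3
f 10 1 11
f 10 11 3
f 11 1 12
f 11 12 3
f 12 1 13
f 12 13 3
f 13 1 14
f 13 14 3
f 14 1 2
f 14 2 3
f 16 18 15
f 19 16 15
f 15 18 17
f 17 19 15
f 16 22 18
f 20 16 19
f 20 22 16
f 18 22 17
f 21 19 17
f 17 22 21
f 21 20 19
f 22 20 21



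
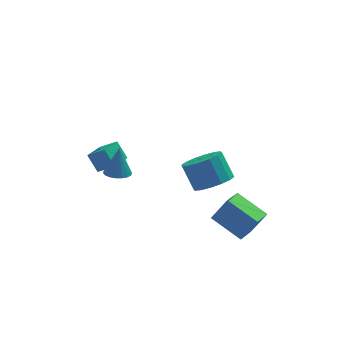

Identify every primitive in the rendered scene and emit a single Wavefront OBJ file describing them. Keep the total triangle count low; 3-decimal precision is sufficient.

v 1.616 -2.086 -2.178
v 2.393 -2.135 -0.884
v 2.308 -1.089 -2.555
v 3.084 -1.139 -1.261
v 2.876 -3.261 -2.979
v 3.652 -3.311 -1.685
v 3.567 -2.265 -3.356
v 4.344 -2.314 -2.062
v -2.836 -1.588 1.435
v -2.421 -2.133 1.512
v -2.664 -1.232 3.005
v -2.225 -1.908 1.44
v -2.151 -1.619 1.366
v -2.212 -1.324 1.306
v -2.397 -1.082 1.271
v -2.669 -0.939 1.269
v -2.974 -0.926 1.3
v -3.252 -1.043 1.357
v -3.448 -1.268 1.429
v -3.522 -1.557 1.503
v -3.461 -1.852 1.563
v -3.276 -2.094 1.598
v -3.004 -2.237 1.6
v -2.698 -2.251 1.57
v -3.747 3.476 -1.247
v -2.922 3.051 -0.584
v -2.973 4.532 -1.533
v -2.149 4.108 -0.87
v -3.311 2.912 -2.15
v -2.487 2.488 -1.487
v -2.538 3.969 -2.436
v -1.713 3.544 -1.773
v 1.6 -2.81 1.11
v 2.278 -3.345 1.707
v 1.818 -2.565 2.928
v 1.14 -2.03 2.33
v 2.555 -2.911 1.534
v 2.095 -2.131 2.755
v 2.576 -2.449 1.247
v 2.116 -1.669 2.468
v 2.336 -2.085 0.924
v 1.876 -1.305 2.145
v 1.898 -1.914 0.65
v 1.438 -1.134 1.871
v 1.381 -1.984 0.499
v 0.921 -1.204 1.72
v 0.922 -2.275 0.512
v 0.462 -1.495 1.733
v 0.645 -2.709 0.685
v 0.185 -1.929 1.906
v 0.624 -3.171 0.972
v 0.164 -2.391 2.193
v 0.864 -3.535 1.295
v 0.404 -2.755 2.516
v 1.302 -3.706 1.569
v 0.842 -2.926 2.79
v 1.819 -3.636 1.72
v 1.359 -2.856 2.941
f 2 4 1
f 5 2 1
f 1 4 3
f 3 5 1
f 2 8 4
f 6 2 5
f 6 8 2
f 4 8 3
f 7 5 3
f 3 8 7
f 7 6 5
f 8 6 7
f 10 9 12
f 10 12 11
f 12 9 13
f 12 13 11
f 13 9 14
f 13 14 11
f 14 9 15
f 14 15 11
f 15 9 16
f 15 16 11
f 16 9 17
f 16 17 11
f 17 9 18
f 17 18 11
f 18 9 19
f 18 19 11
f 19 9 20
f 19 20 11
f 20 9 21
f 20 21 11
f 21 9 22
f 21 22 11
f 22 9 23
f 22 23 11
f 23 9 24
f 23 24 11
f 24 9 10
f 24 10 11
f 26 28 25
f 29 26 25
f 25 28 27
f 27 29 25
f 26 32 28
f 30 26 29
f 30 32 26
f 28 32 27
f 31 29 27
f 27 32 31
f 31 30 29
f 32 30 31
f 34 33 37
f 34 37 35
f 35 37 38
f 35 38 36
f 37 33 39
f 37 39 38
f 38 39 40
f 38 40 36
f 39 33 41
f 39 41 40
f 40 41 42
f 40 42 36
f 41 33 43
f 41 43 42
f 42 43 44
f 42 44 36
f 43 33 45
f 43 45 44
f 44 45 46
f 44 46 36
f 45 33 47
f 45 47 46
f 46 47 48
f 46 48 36
f 47 33 49
f 47 49 48
f 48 49 50
f 48 50 36
f 49 33 51
f 49 51 50
f 50 51 52
f 50 52 36
f 51 33 53
f 51 53 52
f 52 53 54
f 52 54 36
f 53 33 55
f 53 55 54
f 54 55 56
f 54 56 36
f 55 33 57
f 55 57 56
f 56 57 58
f 56 58 36
f 57 33 34
f 57 34 58
f 58 34 35
f 58 35 36



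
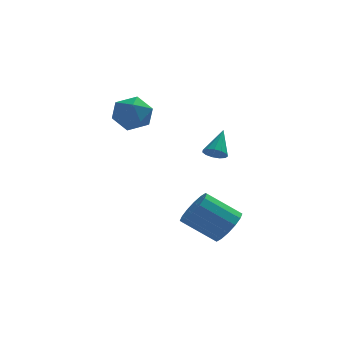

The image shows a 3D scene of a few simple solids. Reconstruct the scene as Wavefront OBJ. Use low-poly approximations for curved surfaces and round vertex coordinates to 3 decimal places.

v -1.005 1.439 2.993
v 0.042 1.243 2.797
v -1.362 -0.263 2.783
v -0.315 -0.459 2.587
v -0.635 -0.17 3.58
v -0.414 0.882 3.71
v -0.906 0.098 1.87
v -0.685 1.15 2
v 0.103 0.414 2.103
v 0.27 0.249 3.16
v -1.59 0.731 2.42
v -1.423 0.566 3.477
v 3.532 -2.877 -3.112
v 4.145 -2.841 -2.298
v 2.58 -2.566 -1.133
v 1.968 -2.603 -1.948
v 4.109 -2.341 -2.464
v 2.544 -2.066 -1.3
v 3.918 -1.985 -2.804
v 2.354 -1.71 -1.64
v 3.624 -1.868 -3.227
v 2.059 -1.593 -2.062
v 3.306 -2.022 -3.619
v 1.741 -1.747 -2.454
v 3.048 -2.405 -3.875
v 1.483 -2.13 -2.71
v 2.92 -2.914 -3.927
v 1.355 -2.639 -2.762
v 2.956 -3.414 -3.76
v 1.391 -3.139 -2.596
v 3.146 -3.77 -3.42
v 1.582 -3.495 -2.256
v 3.441 -3.887 -2.998
v 1.876 -3.612 -1.833
v 3.759 -3.733 -2.606
v 2.194 -3.458 -1.441
v 4.017 -3.35 -2.35
v 2.452 -3.075 -1.185
v 3.194 1.046 -0.074
v 3.433 1.404 -0.521
v 3.666 2.114 1.034
v 3.101 1.507 -0.479
v 2.799 1.463 -0.308
v 2.623 1.287 -0.063
v 2.628 1.034 0.178
v 2.813 0.785 0.339
v 3.119 0.619 0.369
v 3.449 0.589 0.258
v 3.698 0.703 0.042
v 3.787 0.927 -0.211
v 3.688 1.188 -0.421
f 1 12 6
f 1 6 2
f 1 2 8
f 1 8 11
f 1 11 12
f 2 6 10
f 6 12 5
f 12 11 3
f 11 8 7
f 8 2 9
f 4 10 5
f 4 5 3
f 4 3 7
f 4 7 9
f 4 9 10
f 5 10 6
f 3 5 12
f 7 3 11
f 9 7 8
f 10 9 2
f 14 13 17
f 14 17 15
f 15 17 18
f 15 18 16
f 17 13 19
f 17 19 18
f 18 19 20
f 18 20 16
f 19 13 21
f 19 21 20
f 20 21 22
f 20 22 16
f 21 13 23
f 21 23 22
f 22 23 24
f 22 24 16
f 23 13 25
f 23 25 24
f 24 25 26
f 24 26 16
f 25 13 27
f 25 27 26
f 26 27 28
f 26 28 16
f 27 13 29
f 27 29 28
f 28 29 30
f 28 30 16
f 29 13 31
f 29 31 30
f 30 31 32
f 30 32 16
f 31 13 33
f 31 33 32
f 32 33 34
f 32 34 16
f 33 13 35
f 33 35 34
f 34 35 36
f 34 36 16
f 35 13 37
f 35 37 36
f 36 37 38
f 36 38 16
f 37 13 14
f 37 14 38
f 38 14 15
f 38 15 16
f 40 39 42
f 40 42 41
f 42 39 43
f 42 43 41
f 43 39 44
f 43 44 41
f 44 39 45
f 44 45 41
f 45 39 46
f 45 46 41
f 46 39 47
f 46 47 41
f 47 39 48
f 47 48 41
f 48 39 49
f 48 49 41
f 49 39 50
f 49 50 41
f 50 39 51
f 50 51 41
f 51 39 40
f 51 40 41



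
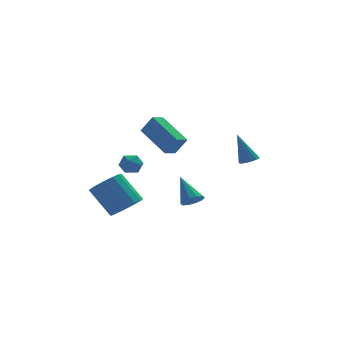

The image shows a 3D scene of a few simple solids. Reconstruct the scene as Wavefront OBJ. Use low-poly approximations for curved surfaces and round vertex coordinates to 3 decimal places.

v -2.273 1.412 -2.254
v -1.418 1.374 -1.718
v -2.331 2.351 -0.191
v -3.187 2.388 -0.726
v -1.383 1.789 -1.963
v -2.296 2.766 -0.435
v -1.552 2.118 -2.274
v -2.465 3.095 -0.747
v -1.886 2.285 -2.581
v -2.8 3.262 -1.054
v -2.309 2.252 -2.813
v -3.223 3.229 -1.285
v -2.724 2.026 -2.916
v -3.637 3.003 -1.389
v -3.035 1.66 -2.868
v -3.949 2.637 -1.341
v -3.172 1.237 -2.679
v -4.086 2.213 -1.152
v -3.103 0.853 -2.393
v -4.017 1.83 -0.866
v -2.844 0.598 -2.075
v -3.757 1.575 -0.547
v -2.454 0.529 -1.797
v -3.368 1.506 -0.27
v -2.023 0.662 -1.625
v -2.936 1.639 -0.097
v -1.649 0.967 -1.596
v -2.562 1.944 -0.069
v -3.027 -1.084 1.877
v -2.448 -1.074 2.22
v -2.952 -2.166 1.78
v -2.373 -2.156 2.123
v -2.952 -2.015 2.436
v -2.998 -1.347 2.496
v -2.402 -1.893 1.504
v -2.448 -1.225 1.564
v -2.062 -1.575 1.989
v -2.401 -1.65 2.565
v -2.999 -1.59 1.435
v -3.338 -1.665 2.011
v -0.82 -0.95 2.331
v -0.279 -1.272 3.316
v -1.65 0.797 3.358
v -1.109 0.475 4.344
v -0.171 -0.515 2.116
v 0.37 -0.837 3.102
v -1.001 1.232 3.144
v -0.46 0.91 4.129
v 1.562 2.648 -2.651
v 1.857 3.127 -3.033
v 1.198 3.912 -1.349
v 1.449 3.113 -3.134
v 1.085 2.922 -3.05
v 0.902 2.626 -2.814
v 0.972 2.339 -2.515
v 1.267 2.17 -2.268
v 1.674 2.183 -2.167
v 2.039 2.374 -2.251
v 2.222 2.67 -2.487
v 2.152 2.957 -2.786
v 3.969 0.357 0.923
v 4.409 0.716 0.968
v 3.431 0.803 2.637
v 4.166 0.887 0.848
v 3.859 0.89 0.751
v 3.588 0.723 0.709
v 3.437 0.441 0.735
v 3.455 0.132 0.821
v 3.636 -0.105 0.939
v 3.923 -0.196 1.053
v 4.224 -0.111 1.125
v 4.444 0.123 1.133
v 4.513 0.431 1.075
f 2 1 5
f 2 5 3
f 3 5 6
f 3 6 4
f 5 1 7
f 5 7 6
f 6 7 8
f 6 8 4
f 7 1 9
f 7 9 8
f 8 9 10
f 8 10 4
f 9 1 11
f 9 11 10
f 10 11 12
f 10 12 4
f 11 1 13
f 11 13 12
f 12 13 14
f 12 14 4
f 13 1 15
f 13 15 14
f 14 15 16
f 14 16 4
f 15 1 17
f 15 17 16
f 16 17 18
f 16 18 4
f 17 1 19
f 17 19 18
f 18 19 20
f 18 20 4
f 19 1 21
f 19 21 20
f 20 21 22
f 20 22 4
f 21 1 23
f 21 23 22
f 22 23 24
f 22 24 4
f 23 1 25
f 23 25 24
f 24 25 26
f 24 26 4
f 25 1 27
f 25 27 26
f 26 27 28
f 26 28 4
f 27 1 2
f 27 2 28
f 28 2 3
f 28 3 4
f 29 40 34
f 29 34 30
f 29 30 36
f 29 36 39
f 29 39 40
f 30 34 38
f 34 40 33
f 40 39 31
f 39 36 35
f 36 30 37
f 32 38 33
f 32 33 31
f 32 31 35
f 32 35 37
f 32 37 38
f 33 38 34
f 31 33 40
f 35 31 39
f 37 35 36
f 38 37 30
f 42 44 41
f 45 42 41
f 41 44 43
f 43 45 41
f 42 48 44
f 46 42 45
f 46 48 42
f 44 48 43
f 47 45 43
f 43 48 47
f 47 46 45
f 48 46 47
f 50 49 52
f 50 52 51
f 52 49 53
f 52 53 51
f 53 49 54
f 53 54 51
f 54 49 55
f 54 55 51
f 55 49 56
f 55 56 51
f 56 49 57
f 56 57 51
f 57 49 58
f 57 58 51
f 58 49 59
f 58 59 51
f 59 49 60
f 59 60 51
f 60 49 50
f 60 50 51
f 62 61 64
f 62 64 63
f 64 61 65
f 64 65 63
f 65 61 66
f 65 66 63
f 66 61 67
f 66 67 63
f 67 61 68
f 67 68 63
f 68 61 69
f 68 69 63
f 69 61 70
f 69 70 63
f 70 61 71
f 70 71 63
f 71 61 72
f 71 72 63
f 72 61 73
f 72 73 63
f 73 61 62
f 73 62 63



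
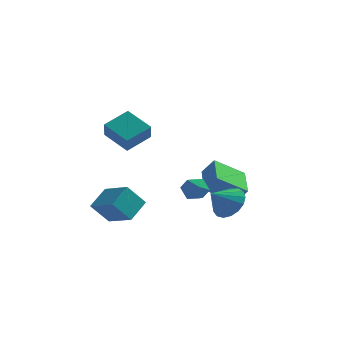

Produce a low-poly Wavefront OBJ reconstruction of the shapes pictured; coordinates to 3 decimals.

v -2.678 1.009 1.554
v -2.468 0.282 2.524
v -4.132 1.683 2.374
v -3.922 0.956 3.344
v -1.718 2.224 2.256
v -1.508 1.497 3.226
v -3.172 2.898 3.076
v -2.962 2.171 4.046
v 2.661 3.25 -2.543
v 1.148 2.436 -1.443
v 2.039 5.2 -1.956
v 0.526 4.386 -0.855
v 3.374 3.194 -1.605
v 1.861 2.38 -0.504
v 2.752 5.144 -1.017
v 1.239 4.33 0.083
v 1.251 -2.868 0.647
v 1.696 -2.324 0.244
v 2.344 -3.476 1.036
v 2.789 -2.932 0.633
v 2.378 -2.709 1.294
v 1.702 -2.334 1.054
v 2.338 -3.466 0.226
v 1.662 -3.091 -0.014
v 2.367 -2.694 -0.016
v 2.393 -2.226 0.645
v 1.647 -3.574 0.635
v 1.673 -3.106 1.296
v -2.282 -3.002 -0.823
v -1.851 -1.785 -0.002
v -3.77 -2.046 -1.46
v -3.339 -0.829 -0.639
v -1.441 -2.491 -2.021
v -1.01 -1.274 -1.2
v -2.929 -1.535 -2.658
v -2.498 -0.318 -1.837
v 3.323 -0.959 -0.919
v 4.022 -0.752 -0.122
v 2.557 -1.821 -0.021
v 3.664 -0.382 -0.072
v 3.228 -0.144 -0.216
v 2.814 -0.094 -0.521
v 2.516 -0.241 -0.917
v 2.403 -0.553 -1.313
v 2.501 -0.959 -1.619
v 2.786 -1.364 -1.764
v 3.195 -1.677 -1.716
v 3.633 -1.825 -1.485
v 4 -1.775 -1.124
v 4.212 -1.538 -0.716
v 4.219 -1.169 -0.355
f 2 4 1
f 5 2 1
f 1 4 3
f 3 5 1
f 2 8 4
f 6 2 5
f 6 8 2
f 4 8 3
f 7 5 3
f 3 8 7
f 7 6 5
f 8 6 7
f 10 12 9
f 13 10 9
f 9 12 11
f 11 13 9
f 10 16 12
f 14 10 13
f 14 16 10
f 12 16 11
f 15 13 11
f 11 16 15
f 15 14 13
f 16 14 15
f 17 28 22
f 17 22 18
f 17 18 24
f 17 24 27
f 17 27 28
f 18 22 26
f 22 28 21
f 28 27 19
f 27 24 23
f 24 18 25
f 20 26 21
f 20 21 19
f 20 19 23
f 20 23 25
f 20 25 26
f 21 26 22
f 19 21 28
f 23 19 27
f 25 23 24
f 26 25 18
f 30 32 29
f 33 30 29
f 29 32 31
f 31 33 29
f 30 36 32
f 34 30 33
f 34 36 30
f 32 36 31
f 35 33 31
f 31 36 35
f 35 34 33
f 36 34 35
f 38 37 40
f 38 40 39
f 40 37 41
f 40 41 39
f 41 37 42
f 41 42 39
f 42 37 43
f 42 43 39
f 43 37 44
f 43 44 39
f 44 37 45
f 44 45 39
f 45 37 46
f 45 46 39
f 46 37 47
f 46 47 39
f 47 37 48
f 47 48 39
f 48 37 49
f 48 49 39
f 49 37 50
f 49 50 39
f 50 37 51
f 50 51 39
f 51 37 38
f 51 38 39



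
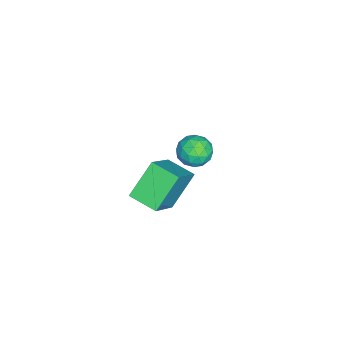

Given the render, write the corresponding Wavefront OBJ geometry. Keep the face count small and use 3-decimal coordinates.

v -0.78 2.251 -1.646
v 0.696 2.033 -0.269
v -0.405 3.335 -1.876
v 1.071 3.117 -0.5
v 0.209 1.663 -2.8
v 1.685 1.445 -1.424
v 0.584 2.747 -3.031
v 2.06 2.529 -1.654
v 1.935 4.372 1.826
v 2.281 4.415 2.413
v 1.619 3.345 2.087
v 1.965 3.388 2.674
v 1.403 3.764 2.581
v 1.598 4.399 2.42
v 2.302 3.361 2.08
v 2.497 3.996 1.919
v 2.508 3.79 2.571
v 1.952 4.039 2.88
v 1.948 3.721 1.62
v 1.392 3.97 1.929
v 2.135 4.484 2.097
v 1.765 3.276 2.403
v 1.434 3.497 2.348
v 1.637 3.523 2.694
v 1.734 4.474 2.1
v 1.937 4.5 2.446
v 1.421 4.117 2.544
v 1.963 3.26 2.054
v 2.166 3.286 2.4
v 2.263 4.237 1.806
v 2.466 4.263 2.152
v 2.479 3.643 1.956
v 2.473 4.142 2.535
v 2.287 3.538 2.688
v 2.485 3.522 2.339
v 2.6 3.895 2.244
v 2.146 4.288 2.717
v 1.96 3.684 2.87
v 1.63 3.906 2.815
v 1.744 4.279 2.72
v 2.279 3.921 2.809
v 1.94 4.076 1.63
v 1.754 3.472 1.783
v 2.156 3.481 1.78
v 2.27 3.854 1.685
v 1.613 4.222 1.812
v 1.427 3.618 1.965
v 1.3 3.865 2.256
v 1.415 4.238 2.161
v 1.621 3.839 1.691
f 2 4 1
f 5 2 1
f 1 4 3
f 3 5 1
f 2 8 4
f 6 2 5
f 6 8 2
f 4 8 3
f 7 5 3
f 3 8 7
f 7 6 5
f 8 6 7
f 9 46 25
f 46 20 49
f 25 49 14
f 46 49 25
f 9 25 21
f 25 14 26
f 21 26 10
f 25 26 21
f 9 21 30
f 21 10 31
f 30 31 16
f 21 31 30
f 9 30 42
f 30 16 45
f 42 45 19
f 30 45 42
f 9 42 46
f 42 19 50
f 46 50 20
f 42 50 46
f 10 26 37
f 26 14 40
f 37 40 18
f 26 40 37
f 14 49 27
f 49 20 48
f 27 48 13
f 49 48 27
f 20 50 47
f 50 19 43
f 47 43 11
f 50 43 47
f 19 45 44
f 45 16 32
f 44 32 15
f 45 32 44
f 16 31 36
f 31 10 33
f 36 33 17
f 31 33 36
f 12 38 24
f 38 18 39
f 24 39 13
f 38 39 24
f 12 24 22
f 24 13 23
f 22 23 11
f 24 23 22
f 12 22 29
f 22 11 28
f 29 28 15
f 22 28 29
f 12 29 34
f 29 15 35
f 34 35 17
f 29 35 34
f 12 34 38
f 34 17 41
f 38 41 18
f 34 41 38
f 13 39 27
f 39 18 40
f 27 40 14
f 39 40 27
f 11 23 47
f 23 13 48
f 47 48 20
f 23 48 47
f 15 28 44
f 28 11 43
f 44 43 19
f 28 43 44
f 17 35 36
f 35 15 32
f 36 32 16
f 35 32 36
f 18 41 37
f 41 17 33
f 37 33 10
f 41 33 37



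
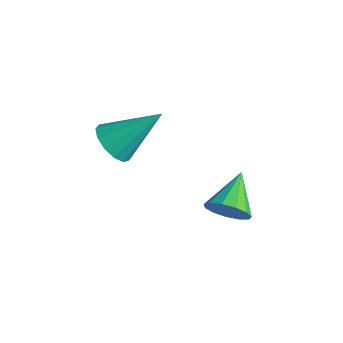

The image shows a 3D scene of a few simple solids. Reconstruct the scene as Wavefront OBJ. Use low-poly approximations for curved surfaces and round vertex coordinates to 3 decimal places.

v -0.999 -1.415 0.824
v -0.286 -1.942 0.905
v -0.101 0.015 2.236
v -0.188 -1.629 0.526
v -0.347 -1.248 0.241
v -0.713 -0.92 0.142
v -1.17 -0.749 0.259
v -1.572 -0.789 0.556
v -1.792 -1.028 0.938
v -1.761 -1.39 1.284
v -1.487 -1.759 1.484
v -1.058 -2.019 1.475
v -0.611 -2.087 1.259
v 3.122 0.154 -0.827
v 3.62 0.057 -0.157
v 2.358 1.446 -0.073
v 3.843 0.358 -0.447
v 3.837 0.594 -0.857
v 3.604 0.69 -1.258
v 3.218 0.616 -1.522
v 2.802 0.395 -1.565
v 2.487 0.097 -1.374
v 2.374 -0.182 -1.009
v 2.498 -0.355 -0.586
v 2.821 -0.366 -0.24
v 3.239 -0.213 -0.08
f 2 1 4
f 2 4 3
f 4 1 5
f 4 5 3
f 5 1 6
f 5 6 3
f 6 1 7
f 6 7 3
f 7 1 8
f 7 8 3
f 8 1 9
f 8 9 3
f 9 1 10
f 9 10 3
f 10 1 11
f 10 11 3
f 11 1 12
f 11 12 3
f 12 1 13
f 12 13 3
f 13 1 2
f 13 2 3
f 15 14 17
f 15 17 16
f 17 14 18
f 17 18 16
f 18 14 19
f 18 19 16
f 19 14 20
f 19 20 16
f 20 14 21
f 20 21 16
f 21 14 22
f 21 22 16
f 22 14 23
f 22 23 16
f 23 14 24
f 23 24 16
f 24 14 25
f 24 25 16
f 25 14 26
f 25 26 16
f 26 14 15
f 26 15 16



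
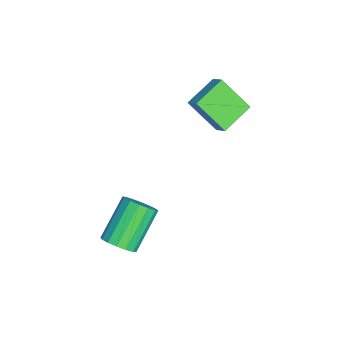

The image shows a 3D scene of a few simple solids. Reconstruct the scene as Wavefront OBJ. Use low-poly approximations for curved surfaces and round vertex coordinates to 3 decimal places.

v 1.985 -3.943 -2.178
v 2.576 -3.563 -1.795
v 1.165 -2.797 -0.38
v 0.575 -3.177 -0.762
v 2.44 -3.292 -2.077
v 1.029 -2.526 -0.662
v 2.182 -3.196 -2.386
v 0.771 -2.43 -0.971
v 1.871 -3.3 -2.64
v 0.46 -2.534 -1.225
v 1.591 -3.576 -2.769
v 0.18 -2.81 -1.354
v 1.417 -3.951 -2.74
v 0.006 -3.185 -1.325
v 1.395 -4.323 -2.56
v -0.016 -3.557 -1.145
v 1.531 -4.594 -2.278
v 0.12 -3.828 -0.863
v 1.789 -4.69 -1.969
v 0.378 -3.924 -0.554
v 2.1 -4.586 -1.715
v 0.689 -3.82 -0.3
v 2.38 -4.31 -1.586
v 0.969 -3.544 -0.171
v 2.554 -3.935 -1.615
v 1.143 -3.169 -0.2
v -2.206 -0.29 1.71
v -2.589 -1.513 3.086
v -3.409 0.666 2.226
v -3.791 -0.557 3.601
v -1.689 0.097 2.199
v -2.071 -1.126 3.574
v -2.891 1.053 2.714
v -3.274 -0.17 4.09
f 2 1 5
f 2 5 3
f 3 5 6
f 3 6 4
f 5 1 7
f 5 7 6
f 6 7 8
f 6 8 4
f 7 1 9
f 7 9 8
f 8 9 10
f 8 10 4
f 9 1 11
f 9 11 10
f 10 11 12
f 10 12 4
f 11 1 13
f 11 13 12
f 12 13 14
f 12 14 4
f 13 1 15
f 13 15 14
f 14 15 16
f 14 16 4
f 15 1 17
f 15 17 16
f 16 17 18
f 16 18 4
f 17 1 19
f 17 19 18
f 18 19 20
f 18 20 4
f 19 1 21
f 19 21 20
f 20 21 22
f 20 22 4
f 21 1 23
f 21 23 22
f 22 23 24
f 22 24 4
f 23 1 25
f 23 25 24
f 24 25 26
f 24 26 4
f 25 1 2
f 25 2 26
f 26 2 3
f 26 3 4
f 28 30 27
f 31 28 27
f 27 30 29
f 29 31 27
f 28 34 30
f 32 28 31
f 32 34 28
f 30 34 29
f 33 31 29
f 29 34 33
f 33 32 31
f 34 32 33



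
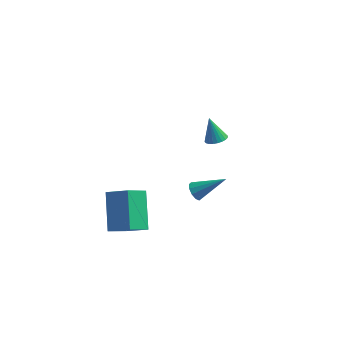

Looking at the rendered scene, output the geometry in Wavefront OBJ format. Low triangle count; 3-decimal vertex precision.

v 0.648 3.624 -0.152
v 1.194 3.868 -0.031
v 0.192 4.016 1.112
v 1.081 4.053 -0.129
v 0.902 4.173 -0.231
v 0.685 4.209 -0.321
v 0.462 4.156 -0.385
v 0.267 4.022 -0.413
v 0.131 3.827 -0.402
v 0.073 3.601 -0.353
v 0.103 3.379 -0.273
v 0.216 3.194 -0.175
v 0.394 3.075 -0.073
v 0.612 3.038 0.017
v 0.835 3.091 0.081
v 1.029 3.225 0.11
v 1.166 3.42 0.098
v 1.224 3.646 0.049
v 0.899 -2.999 2.5
v 1.211 -3.081 2.08
v 2.301 -2.681 3.48
v 1.133 -2.763 2.088
v 0.966 -2.535 2.253
v 0.773 -2.484 2.513
v 0.628 -2.63 2.768
v 0.587 -2.916 2.921
v 0.664 -3.234 2.913
v 0.831 -3.463 2.748
v 1.024 -3.513 2.488
v 1.169 -3.368 2.233
v -2.044 -3.986 -0.261
v -2.515 -2.362 1.1
v -3.188 -3.804 -0.873
v -3.659 -2.181 0.488
v -1.381 -2.999 -1.208
v -1.852 -1.376 0.153
v -2.525 -2.818 -1.82
v -2.996 -1.194 -0.459
f 2 1 4
f 2 4 3
f 4 1 5
f 4 5 3
f 5 1 6
f 5 6 3
f 6 1 7
f 6 7 3
f 7 1 8
f 7 8 3
f 8 1 9
f 8 9 3
f 9 1 10
f 9 10 3
f 10 1 11
f 10 11 3
f 11 1 12
f 11 12 3
f 12 1 13
f 12 13 3
f 13 1 14
f 13 14 3
f 14 1 15
f 14 15 3
f 15 1 16
f 15 16 3
f 16 1 17
f 16 17 3
f 17 1 18
f 17 18 3
f 18 1 2
f 18 2 3
f 20 19 22
f 20 22 21
f 22 19 23
f 22 23 21
f 23 19 24
f 23 24 21
f 24 19 25
f 24 25 21
f 25 19 26
f 25 26 21
f 26 19 27
f 26 27 21
f 27 19 28
f 27 28 21
f 28 19 29
f 28 29 21
f 29 19 30
f 29 30 21
f 30 19 20
f 30 20 21
f 32 34 31
f 35 32 31
f 31 34 33
f 33 35 31
f 32 38 34
f 36 32 35
f 36 38 32
f 34 38 33
f 37 35 33
f 33 38 37
f 37 36 35
f 38 36 37



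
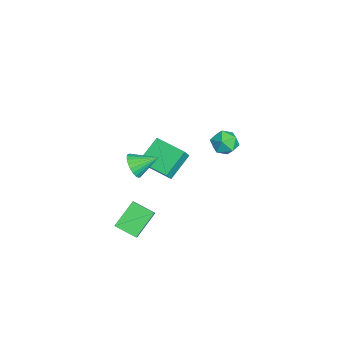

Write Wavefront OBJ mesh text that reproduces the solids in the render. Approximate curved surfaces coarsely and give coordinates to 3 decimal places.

v 1.073 2.525 4.146
v 1.677 2.875 3.603
v 1.783 1.285 4.137
v 2.387 1.635 3.594
v 2.332 1.912 4.431
v 1.893 2.678 4.437
v 1.567 1.482 3.303
v 1.128 2.248 3.309
v 1.982 2.23 3.083
v 2.454 2.496 3.78
v 1.006 1.664 3.96
v 1.478 1.93 4.657
v 2.914 -2.775 2.926
v 3.62 -2.966 3.298
v 2.906 -1.465 3.614
v 3.726 -2.825 3.031
v 3.709 -2.677 2.748
v 3.571 -2.543 2.492
v 3.332 -2.445 2.303
v 3.031 -2.397 2.208
v 2.711 -2.407 2.222
v 2.423 -2.473 2.344
v 2.209 -2.584 2.554
v 2.103 -2.725 2.821
v 2.12 -2.874 3.104
v 2.258 -3.007 3.36
v 2.496 -3.105 3.549
v 2.798 -3.153 3.644
v 3.118 -3.143 3.63
v 3.406 -3.078 3.508
v -3.018 -2.4 -2.314
v -4.178 -1.367 -1.202
v -1.812 -0.808 -2.535
v -2.971 0.226 -1.424
v -2.529 -2.666 -1.556
v -3.688 -1.632 -0.445
v -1.322 -1.073 -1.778
v -2.482 -0.04 -0.666
v 1.602 -2.703 -4.672
v 1.062 -3.907 -4.148
v 0.51 -1.702 -3.499
v -0.03 -2.907 -2.974
v 2.57 -2.733 -3.746
v 2.03 -3.938 -3.221
v 1.478 -1.733 -2.572
v 0.938 -2.937 -2.048
f 1 12 6
f 1 6 2
f 1 2 8
f 1 8 11
f 1 11 12
f 2 6 10
f 6 12 5
f 12 11 3
f 11 8 7
f 8 2 9
f 4 10 5
f 4 5 3
f 4 3 7
f 4 7 9
f 4 9 10
f 5 10 6
f 3 5 12
f 7 3 11
f 9 7 8
f 10 9 2
f 14 13 16
f 14 16 15
f 16 13 17
f 16 17 15
f 17 13 18
f 17 18 15
f 18 13 19
f 18 19 15
f 19 13 20
f 19 20 15
f 20 13 21
f 20 21 15
f 21 13 22
f 21 22 15
f 22 13 23
f 22 23 15
f 23 13 24
f 23 24 15
f 24 13 25
f 24 25 15
f 25 13 26
f 25 26 15
f 26 13 27
f 26 27 15
f 27 13 28
f 27 28 15
f 28 13 29
f 28 29 15
f 29 13 30
f 29 30 15
f 30 13 14
f 30 14 15
f 32 34 31
f 35 32 31
f 31 34 33
f 33 35 31
f 32 38 34
f 36 32 35
f 36 38 32
f 34 38 33
f 37 35 33
f 33 38 37
f 37 36 35
f 38 36 37
f 40 42 39
f 43 40 39
f 39 42 41
f 41 43 39
f 40 46 42
f 44 40 43
f 44 46 40
f 42 46 41
f 45 43 41
f 41 46 45
f 45 44 43
f 46 44 45



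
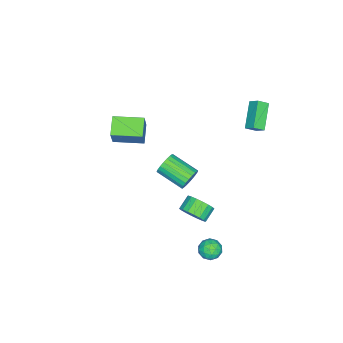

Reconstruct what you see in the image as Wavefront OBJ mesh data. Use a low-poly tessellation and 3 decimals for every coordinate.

v -3.949 3.137 3.861
v -3.757 3.753 4.367
v -2.481 3.563 2.784
v -2.289 4.179 3.29
v -3.491 2.641 4.29
v -3.299 3.257 4.796
v -2.023 3.067 3.213
v -1.831 3.683 3.719
v -0.873 -4.885 1.045
v -0.094 -4.583 2.582
v -1.576 -3.142 1.058
v -0.797 -2.839 2.595
v 0.217 -4.441 0.405
v 0.996 -4.138 1.942
v -0.486 -2.697 0.418
v 0.293 -2.395 1.955
v 3.012 3.951 -2.809
v 3.507 4.227 -3.295
v 3.833 3.153 -2.425
v 4.328 3.429 -2.911
v 4.112 3.838 -2.325
v 3.604 4.331 -2.562
v 3.736 3.049 -3.158
v 3.228 3.542 -3.395
v 3.954 3.67 -3.51
v 4.187 4.157 -2.995
v 3.153 3.223 -2.725
v 3.386 3.71 -2.21
v 3.187 4.159 -3.086
v 4.153 3.221 -2.634
v 4.026 3.461 -2.29
v 4.317 3.624 -2.575
v 3.244 4.22 -2.655
v 3.535 4.382 -2.94
v 3.891 4.154 -2.37
v 3.805 2.998 -2.78
v 4.096 3.16 -3.065
v 3.023 3.756 -3.145
v 3.314 3.919 -3.43
v 3.449 3.226 -3.35
v 3.741 3.994 -3.498
v 4.224 3.525 -3.272
v 3.876 3.301 -3.417
v 3.577 3.591 -3.557
v 3.878 4.28 -3.195
v 4.361 3.812 -2.969
v 4.234 4.052 -2.625
v 3.935 4.342 -2.764
v 4.141 3.953 -3.322
v 2.979 3.568 -2.751
v 3.462 3.1 -2.525
v 3.405 3.038 -2.956
v 3.106 3.328 -3.095
v 3.116 3.855 -2.448
v 3.599 3.386 -2.222
v 3.763 3.789 -2.163
v 3.464 4.079 -2.303
v 3.199 3.427 -2.398
v 2.122 1.613 1.427
v 2.585 1.766 1.997
v 2.4 0.06 2.604
v 1.938 -0.093 2.033
v 2.307 1.839 2.118
v 2.122 0.133 2.724
v 1.997 1.873 2.119
v 1.812 0.167 2.726
v 1.708 1.862 2.001
v 1.524 0.156 2.607
v 1.492 1.808 1.783
v 1.307 0.102 2.389
v 1.384 1.72 1.504
v 1.199 0.014 2.11
v 1.404 1.614 1.211
v 1.219 -0.092 1.818
v 1.548 1.508 0.956
v 1.364 -0.198 1.562
v 1.792 1.42 0.782
v 1.607 -0.286 1.388
v 2.092 1.365 0.72
v 1.908 -0.341 1.326
v 2.398 1.353 0.78
v 2.214 -0.353 1.386
v 2.656 1.386 0.951
v 2.472 -0.32 1.558
v 2.822 1.459 1.205
v 2.638 -0.247 1.812
v 2.867 1.558 1.498
v 2.682 -0.148 2.104
v 2.783 1.666 1.778
v 2.598 -0.04 2.384
v 0.402 0.936 -4.203
v 0.868 0.875 -3.423
v 0.003 1.003 -2.897
v -0.462 1.064 -3.677
v 0.877 1.272 -3.503
v 0.013 1.4 -2.977
v 0.793 1.603 -3.722
v -0.072 1.73 -3.196
v 0.631 1.801 -4.036
v -0.233 1.928 -3.51
v 0.424 1.828 -4.383
v -0.44 1.955 -3.857
v 0.213 1.678 -4.694
v -0.652 1.806 -4.168
v 0.039 1.382 -4.908
v -0.826 1.509 -4.382
v -0.063 0.997 -4.983
v -0.928 1.125 -4.457
v -0.073 0.6 -4.903
v -0.937 0.728 -4.377
v 0.012 0.27 -4.684
v -0.853 0.397 -4.158
v 0.173 0.072 -4.37
v -0.691 0.199 -3.844
v 0.38 0.045 -4.023
v -0.484 0.172 -3.497
v 0.592 0.194 -3.712
v -0.273 0.322 -3.186
v 0.766 0.491 -3.498
v -0.099 0.618 -2.972
f 2 4 1
f 5 2 1
f 1 4 3
f 3 5 1
f 2 8 4
f 6 2 5
f 6 8 2
f 4 8 3
f 7 5 3
f 3 8 7
f 7 6 5
f 8 6 7
f 10 12 9
f 13 10 9
f 9 12 11
f 11 13 9
f 10 16 12
f 14 10 13
f 14 16 10
f 12 16 11
f 15 13 11
f 11 16 15
f 15 14 13
f 16 14 15
f 17 54 33
f 54 28 57
f 33 57 22
f 54 57 33
f 17 33 29
f 33 22 34
f 29 34 18
f 33 34 29
f 17 29 38
f 29 18 39
f 38 39 24
f 29 39 38
f 17 38 50
f 38 24 53
f 50 53 27
f 38 53 50
f 17 50 54
f 50 27 58
f 54 58 28
f 50 58 54
f 18 34 45
f 34 22 48
f 45 48 26
f 34 48 45
f 22 57 35
f 57 28 56
f 35 56 21
f 57 56 35
f 28 58 55
f 58 27 51
f 55 51 19
f 58 51 55
f 27 53 52
f 53 24 40
f 52 40 23
f 53 40 52
f 24 39 44
f 39 18 41
f 44 41 25
f 39 41 44
f 20 46 32
f 46 26 47
f 32 47 21
f 46 47 32
f 20 32 30
f 32 21 31
f 30 31 19
f 32 31 30
f 20 30 37
f 30 19 36
f 37 36 23
f 30 36 37
f 20 37 42
f 37 23 43
f 42 43 25
f 37 43 42
f 20 42 46
f 42 25 49
f 46 49 26
f 42 49 46
f 21 47 35
f 47 26 48
f 35 48 22
f 47 48 35
f 19 31 55
f 31 21 56
f 55 56 28
f 31 56 55
f 23 36 52
f 36 19 51
f 52 51 27
f 36 51 52
f 25 43 44
f 43 23 40
f 44 40 24
f 43 40 44
f 26 49 45
f 49 25 41
f 45 41 18
f 49 41 45
f 60 59 63
f 60 63 61
f 61 63 64
f 61 64 62
f 63 59 65
f 63 65 64
f 64 65 66
f 64 66 62
f 65 59 67
f 65 67 66
f 66 67 68
f 66 68 62
f 67 59 69
f 67 69 68
f 68 69 70
f 68 70 62
f 69 59 71
f 69 71 70
f 70 71 72
f 70 72 62
f 71 59 73
f 71 73 72
f 72 73 74
f 72 74 62
f 73 59 75
f 73 75 74
f 74 75 76
f 74 76 62
f 75 59 77
f 75 77 76
f 76 77 78
f 76 78 62
f 77 59 79
f 77 79 78
f 78 79 80
f 78 80 62
f 79 59 81
f 79 81 80
f 80 81 82
f 80 82 62
f 81 59 83
f 81 83 82
f 82 83 84
f 82 84 62
f 83 59 85
f 83 85 84
f 84 85 86
f 84 86 62
f 85 59 87
f 85 87 86
f 86 87 88
f 86 88 62
f 87 59 89
f 87 89 88
f 88 89 90
f 88 90 62
f 89 59 60
f 89 60 90
f 90 60 61
f 90 61 62
f 92 91 95
f 92 95 93
f 93 95 96
f 93 96 94
f 95 91 97
f 95 97 96
f 96 97 98
f 96 98 94
f 97 91 99
f 97 99 98
f 98 99 100
f 98 100 94
f 99 91 101
f 99 101 100
f 100 101 102
f 100 102 94
f 101 91 103
f 101 103 102
f 102 103 104
f 102 104 94
f 103 91 105
f 103 105 104
f 104 105 106
f 104 106 94
f 105 91 107
f 105 107 106
f 106 107 108
f 106 108 94
f 107 91 109
f 107 109 108
f 108 109 110
f 108 110 94
f 109 91 111
f 109 111 110
f 110 111 112
f 110 112 94
f 111 91 113
f 111 113 112
f 112 113 114
f 112 114 94
f 113 91 115
f 113 115 114
f 114 115 116
f 114 116 94
f 115 91 117
f 115 117 116
f 116 117 118
f 116 118 94
f 117 91 119
f 117 119 118
f 118 119 120
f 118 120 94
f 119 91 92
f 119 92 120
f 120 92 93
f 120 93 94



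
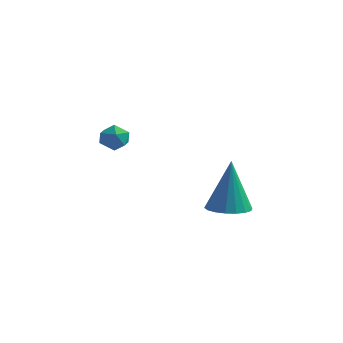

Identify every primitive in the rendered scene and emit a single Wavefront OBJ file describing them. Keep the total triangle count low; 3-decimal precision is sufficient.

v 1.199 3.378 -0.123
v 2.008 3.156 -0.084
v 1.161 3.622 2.063
v 2.025 3.527 -0.126
v 1.879 3.869 -0.166
v 1.597 4.113 -0.199
v 1.237 4.212 -0.216
v 0.869 4.145 -0.215
v 0.567 3.926 -0.195
v 0.389 3.599 -0.162
v 0.372 3.228 -0.12
v 0.519 2.886 -0.08
v 0.8 2.642 -0.047
v 1.16 2.544 -0.03
v 1.528 2.61 -0.031
v 1.831 2.829 -0.051
v -3.398 3.626 2.721
v -3.041 3.496 2.205
v -3.659 2.624 2.795
v -3.302 2.494 2.279
v -3.02 2.666 2.828
v -2.859 3.285 2.783
v -3.841 2.835 2.217
v -3.68 3.454 2.172
v -3.315 3.006 1.893
v -2.807 2.902 2.271
v -3.893 3.218 2.729
v -3.385 3.114 3.107
f 2 1 4
f 2 4 3
f 4 1 5
f 4 5 3
f 5 1 6
f 5 6 3
f 6 1 7
f 6 7 3
f 7 1 8
f 7 8 3
f 8 1 9
f 8 9 3
f 9 1 10
f 9 10 3
f 10 1 11
f 10 11 3
f 11 1 12
f 11 12 3
f 12 1 13
f 12 13 3
f 13 1 14
f 13 14 3
f 14 1 15
f 14 15 3
f 15 1 16
f 15 16 3
f 16 1 2
f 16 2 3
f 17 28 22
f 17 22 18
f 17 18 24
f 17 24 27
f 17 27 28
f 18 22 26
f 22 28 21
f 28 27 19
f 27 24 23
f 24 18 25
f 20 26 21
f 20 21 19
f 20 19 23
f 20 23 25
f 20 25 26
f 21 26 22
f 19 21 28
f 23 19 27
f 25 23 24
f 26 25 18



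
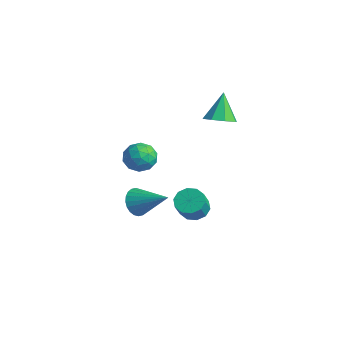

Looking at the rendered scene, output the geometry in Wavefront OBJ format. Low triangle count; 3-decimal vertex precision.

v -1.023 0.412 -4.476
v -0.448 0.116 -4.893
v -0.021 -0.508 -3.86
v -0.597 -0.212 -3.444
v -0.298 0.527 -4.707
v 0.129 -0.097 -3.674
v -0.425 0.895 -4.432
v 0.002 0.27 -3.399
v -0.781 1.078 -4.174
v -0.354 0.453 -3.142
v -1.229 1.006 -4.032
v -0.803 0.382 -2.999
v -1.599 0.708 -4.06
v -1.172 0.084 -3.027
v -1.749 0.297 -4.246
v -1.322 -0.327 -3.213
v -1.622 -0.07 -4.521
v -1.195 -0.695 -3.488
v -1.266 -0.253 -4.778
v -0.839 -0.878 -3.746
v -0.817 -0.182 -4.921
v -0.391 -0.806 -3.888
v -0.646 -3.167 -2.25
v -0.19 -3.677 -2.647
v 0.866 -2.533 -1.33
v -0.181 -3.431 -2.832
v -0.242 -3.144 -2.929
v -0.365 -2.862 -2.922
v -0.53 -2.626 -2.813
v -0.713 -2.472 -2.619
v -0.886 -2.424 -2.368
v -1.022 -2.49 -2.099
v -1.101 -2.658 -1.854
v -1.111 -2.904 -1.668
v -1.049 -3.191 -1.572
v -0.927 -3.473 -1.578
v -0.761 -3.709 -1.687
v -0.578 -3.863 -1.882
v -0.405 -3.911 -2.132
v -0.269 -3.845 -2.401
v -4.536 -0.254 -2.496
v -3.762 0.158 -2.322
v -4.058 -1.438 -1.818
v -3.284 -1.026 -1.644
v -4.034 -0.759 -1.238
v -4.329 -0.027 -1.657
v -3.491 -1.253 -2.483
v -3.786 -0.521 -2.902
v -3.116 -0.46 -2.314
v -3.452 -0.154 -1.544
v -4.368 -1.126 -2.596
v -4.704 -0.82 -1.826
v -4.191 0.056 -2.469
v -3.629 -1.336 -1.671
v -4.07 -1.179 -1.432
v -3.615 -0.937 -1.33
v -4.524 -0.052 -2.078
v -4.069 0.19 -1.976
v -4.229 -0.349 -1.338
v -3.751 -1.47 -2.164
v -3.296 -1.228 -2.062
v -4.205 -0.343 -2.81
v -3.75 -0.101 -2.708
v -3.591 -0.931 -2.802
v -3.356 -0.065 -2.362
v -3.076 -0.761 -1.963
v -3.197 -0.895 -2.456
v -3.37 -0.464 -2.703
v -3.554 0.115 -1.909
v -3.273 -0.581 -1.51
v -3.714 -0.424 -1.272
v -3.887 0.006 -1.518
v -3.174 -0.248 -1.904
v -4.547 -0.699 -2.63
v -4.266 -1.395 -2.231
v -3.933 -1.286 -2.622
v -4.106 -0.856 -2.868
v -4.744 -0.519 -2.177
v -4.464 -1.215 -1.778
v -4.45 -0.816 -1.437
v -4.623 -0.385 -1.684
v -4.646 -1.032 -2.236
v -2.698 3.207 -0.353
v -1.984 2.967 0.061
v -3.282 3.893 1.053
v -1.929 3.565 -0.208
v -2.326 3.954 -0.562
v -2.94 3.905 -0.794
v -3.413 3.448 -0.767
v -3.467 2.85 -0.498
v -3.071 2.461 -0.144
v -2.456 2.509 0.087
f 2 1 5
f 2 5 3
f 3 5 6
f 3 6 4
f 5 1 7
f 5 7 6
f 6 7 8
f 6 8 4
f 7 1 9
f 7 9 8
f 8 9 10
f 8 10 4
f 9 1 11
f 9 11 10
f 10 11 12
f 10 12 4
f 11 1 13
f 11 13 12
f 12 13 14
f 12 14 4
f 13 1 15
f 13 15 14
f 14 15 16
f 14 16 4
f 15 1 17
f 15 17 16
f 16 17 18
f 16 18 4
f 17 1 19
f 17 19 18
f 18 19 20
f 18 20 4
f 19 1 21
f 19 21 20
f 20 21 22
f 20 22 4
f 21 1 2
f 21 2 22
f 22 2 3
f 22 3 4
f 24 23 26
f 24 26 25
f 26 23 27
f 26 27 25
f 27 23 28
f 27 28 25
f 28 23 29
f 28 29 25
f 29 23 30
f 29 30 25
f 30 23 31
f 30 31 25
f 31 23 32
f 31 32 25
f 32 23 33
f 32 33 25
f 33 23 34
f 33 34 25
f 34 23 35
f 34 35 25
f 35 23 36
f 35 36 25
f 36 23 37
f 36 37 25
f 37 23 38
f 37 38 25
f 38 23 39
f 38 39 25
f 39 23 40
f 39 40 25
f 40 23 24
f 40 24 25
f 41 78 57
f 78 52 81
f 57 81 46
f 78 81 57
f 41 57 53
f 57 46 58
f 53 58 42
f 57 58 53
f 41 53 62
f 53 42 63
f 62 63 48
f 53 63 62
f 41 62 74
f 62 48 77
f 74 77 51
f 62 77 74
f 41 74 78
f 74 51 82
f 78 82 52
f 74 82 78
f 42 58 69
f 58 46 72
f 69 72 50
f 58 72 69
f 46 81 59
f 81 52 80
f 59 80 45
f 81 80 59
f 52 82 79
f 82 51 75
f 79 75 43
f 82 75 79
f 51 77 76
f 77 48 64
f 76 64 47
f 77 64 76
f 48 63 68
f 63 42 65
f 68 65 49
f 63 65 68
f 44 70 56
f 70 50 71
f 56 71 45
f 70 71 56
f 44 56 54
f 56 45 55
f 54 55 43
f 56 55 54
f 44 54 61
f 54 43 60
f 61 60 47
f 54 60 61
f 44 61 66
f 61 47 67
f 66 67 49
f 61 67 66
f 44 66 70
f 66 49 73
f 70 73 50
f 66 73 70
f 45 71 59
f 71 50 72
f 59 72 46
f 71 72 59
f 43 55 79
f 55 45 80
f 79 80 52
f 55 80 79
f 47 60 76
f 60 43 75
f 76 75 51
f 60 75 76
f 49 67 68
f 67 47 64
f 68 64 48
f 67 64 68
f 50 73 69
f 73 49 65
f 69 65 42
f 73 65 69
f 84 83 86
f 84 86 85
f 86 83 87
f 86 87 85
f 87 83 88
f 87 88 85
f 88 83 89
f 88 89 85
f 89 83 90
f 89 90 85
f 90 83 91
f 90 91 85
f 91 83 92
f 91 92 85
f 92 83 84
f 92 84 85

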